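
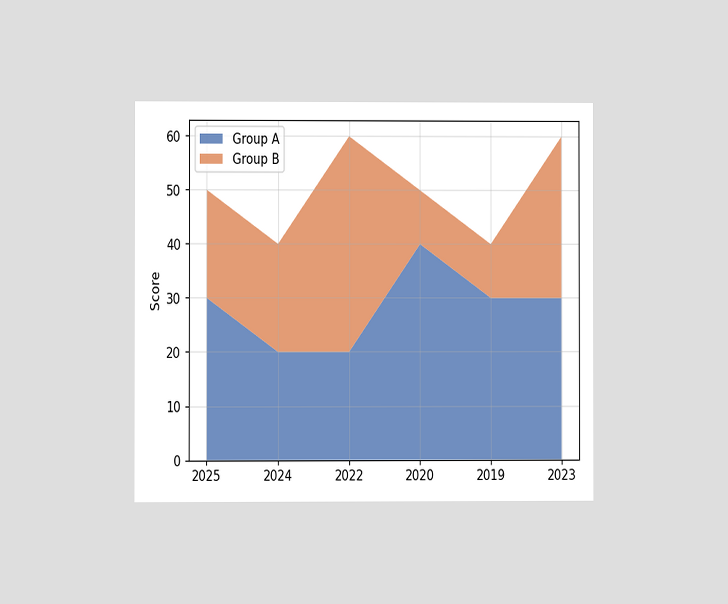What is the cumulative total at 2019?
The chart is viewed at a slight angle. The stacked total at 2019 reaches 40.

40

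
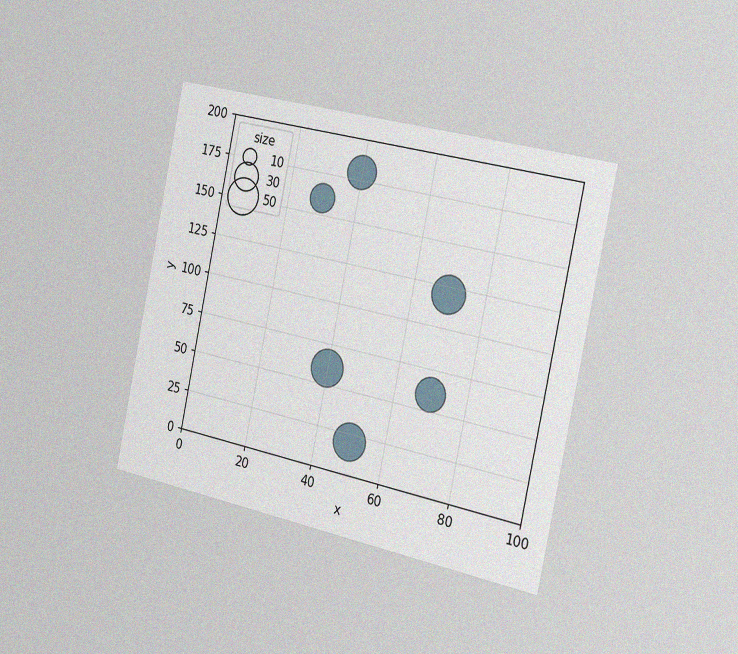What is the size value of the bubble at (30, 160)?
30

The chart is tilted about 12° clockwise and viewed slightly from the right, with some photo noise. Matching the bubble at (30, 160) against the size legend gives 30.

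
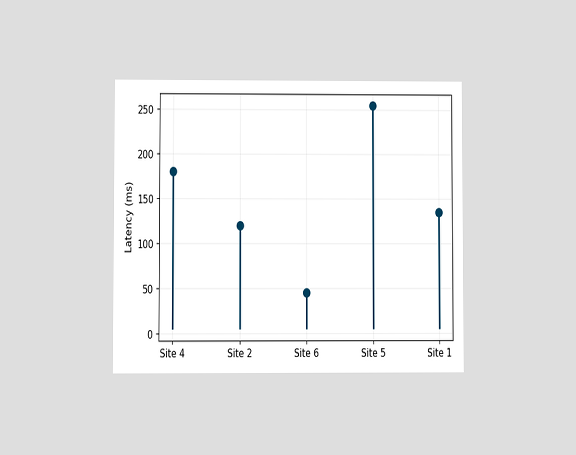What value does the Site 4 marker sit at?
The chart is viewed at a slight angle. The Site 4 marker sits at 180ms.

180ms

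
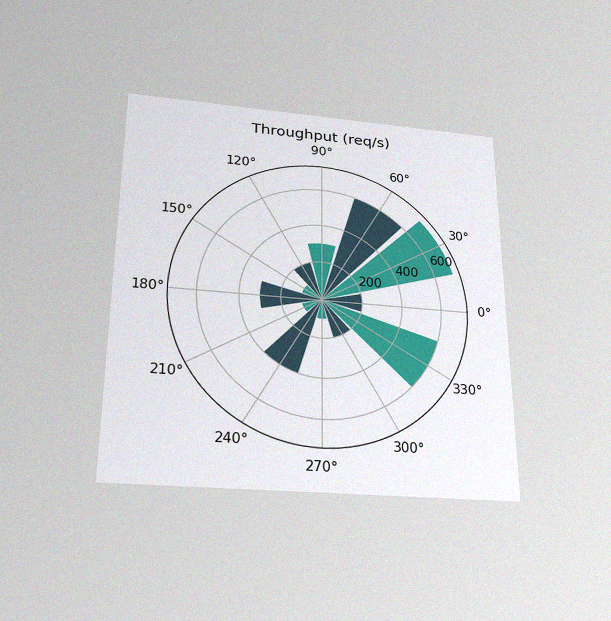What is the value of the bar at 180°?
The chart is viewed slightly from below, with some photo noise. The bar at 180° reaches 300req/s on the radial axis.

300req/s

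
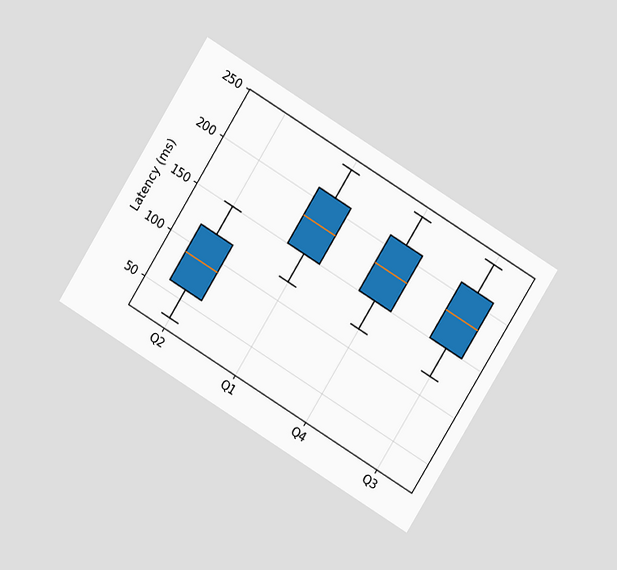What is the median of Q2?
The chart is tilted about 32° clockwise and viewed at a slight angle. The median line in the Q2 box sits at 90ms.

90ms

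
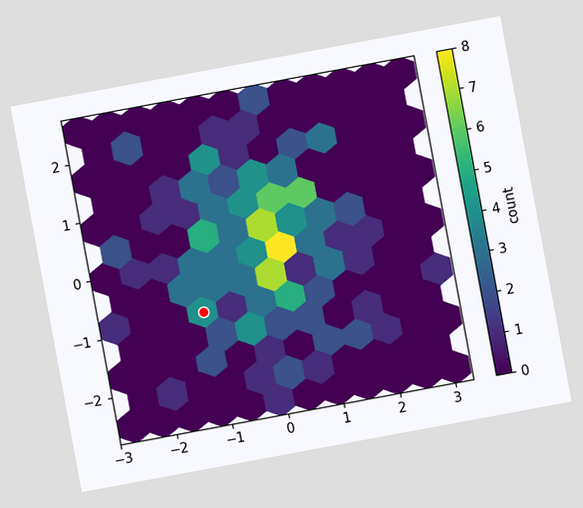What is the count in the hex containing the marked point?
The chart is tilted about 10° counter-clockwise. The marked hex reads 4 on the colorbar.

4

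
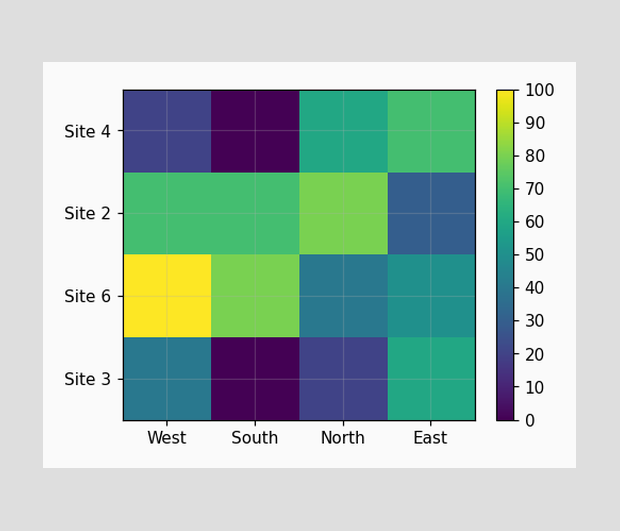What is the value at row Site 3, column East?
Matching cell (Site 3, East) against the colorbar gives 60.

60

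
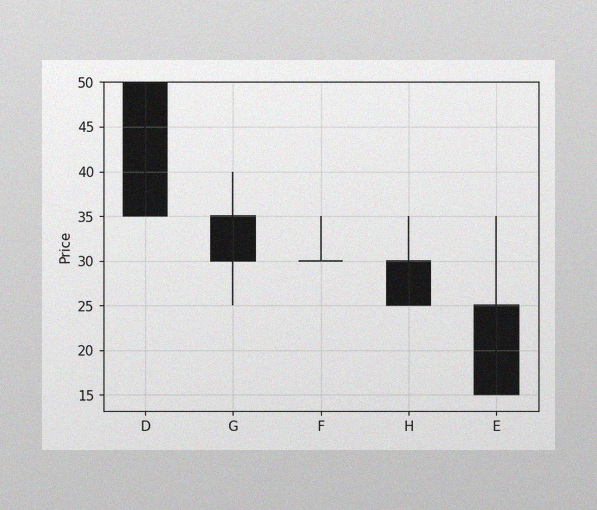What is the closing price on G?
The image has some photo noise and uneven lighting. The G candle closes at 30.

30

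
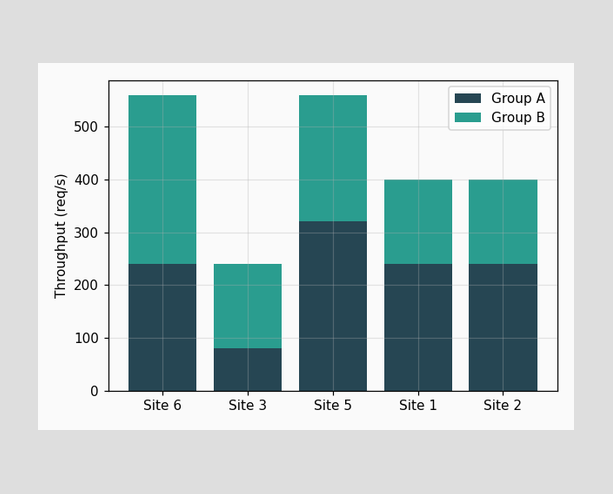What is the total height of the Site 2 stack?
400req/s

The Site 2 stack's top reaches 400req/s on the y-axis.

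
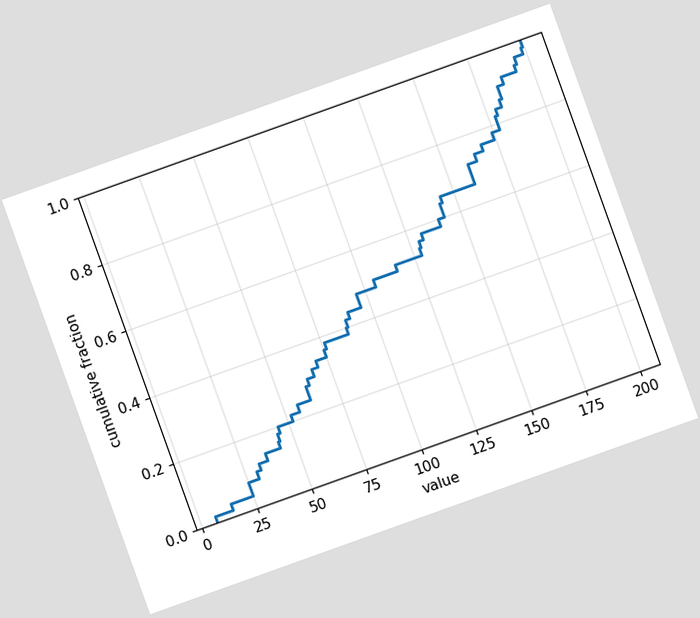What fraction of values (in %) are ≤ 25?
8%

The chart is tilted about 20° counter-clockwise. At x=25 the ECDF step is at 8%.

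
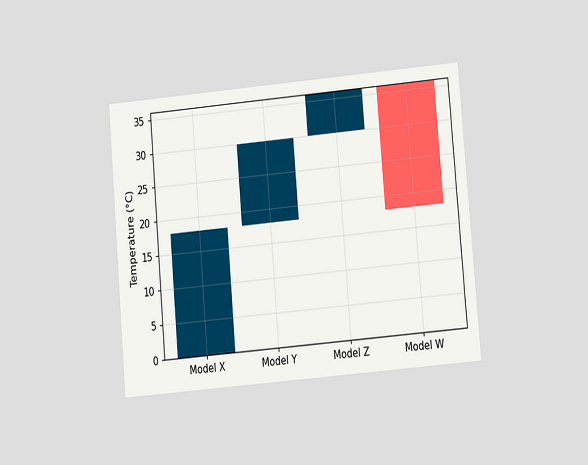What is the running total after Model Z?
The chart is tilted about 5° counter-clockwise and viewed at a slight angle. After Model Z the running total reaches 36°C.

36°C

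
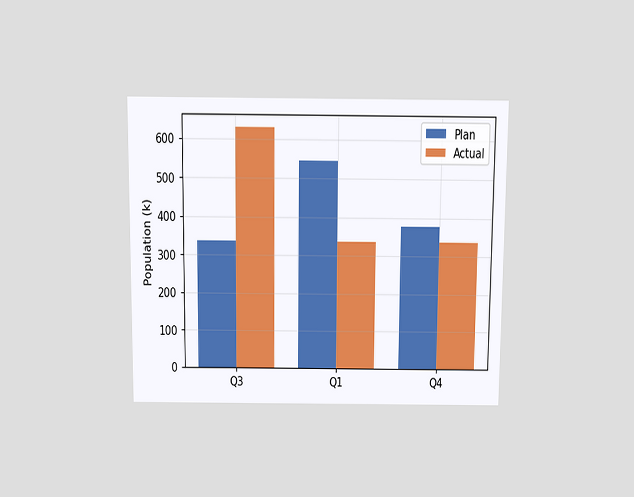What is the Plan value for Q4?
378k

The chart is viewed slightly from above. The Plan bar at Q4 reaches 378k on the y-axis.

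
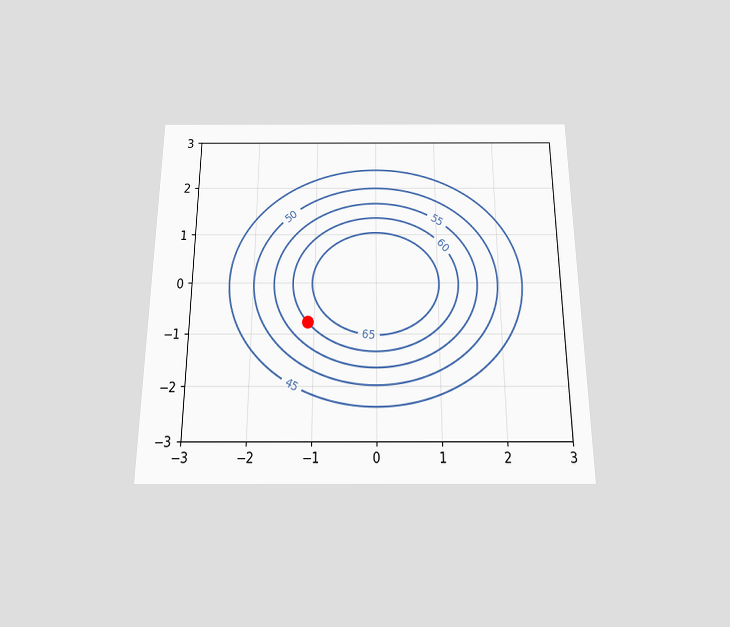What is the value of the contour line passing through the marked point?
The chart is viewed slightly from below. The marked point sits on the contour labelled 60.

60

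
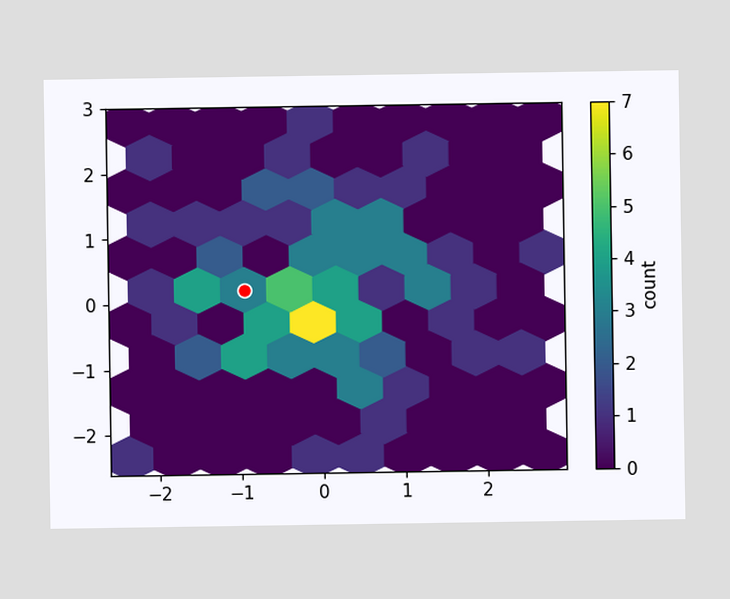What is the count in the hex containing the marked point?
The marked hex reads 3 on the colorbar.

3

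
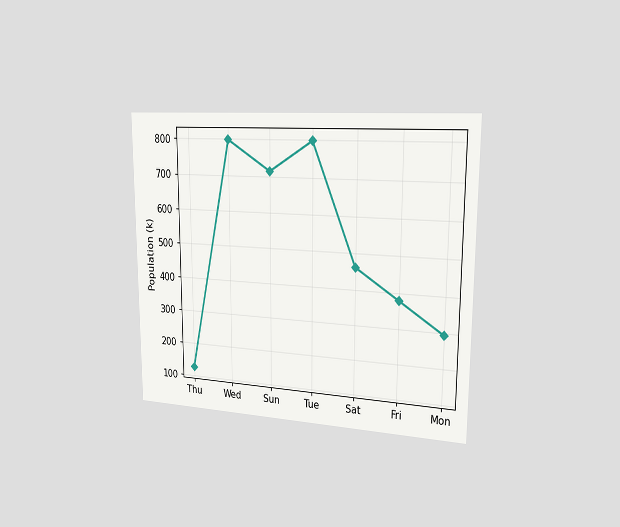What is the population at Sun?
714k

The chart is viewed slightly from the right. At Sun, the line is at 714k.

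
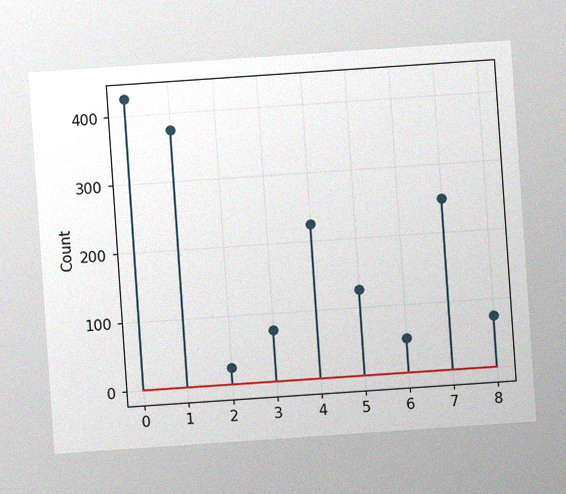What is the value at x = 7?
The chart is tilted about 4° counter-clockwise, with some photo noise. The stem at x=7 reaches 250.

250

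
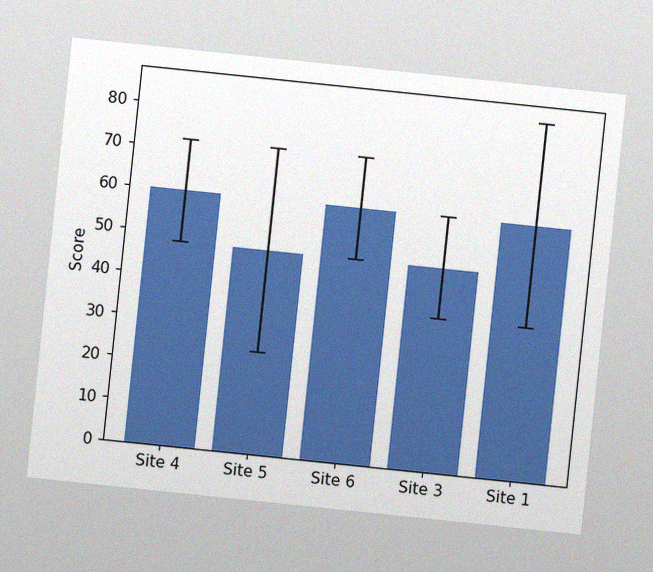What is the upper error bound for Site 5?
The chart is tilted about 6° clockwise, with some photo noise. The Site 5 bar's upper whisker reaches 72.

72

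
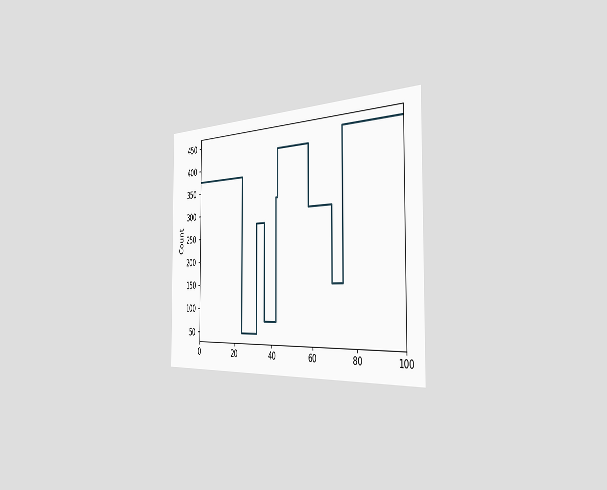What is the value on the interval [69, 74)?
150

The chart is viewed slightly from the right. On [69, 74) the step sits at 150.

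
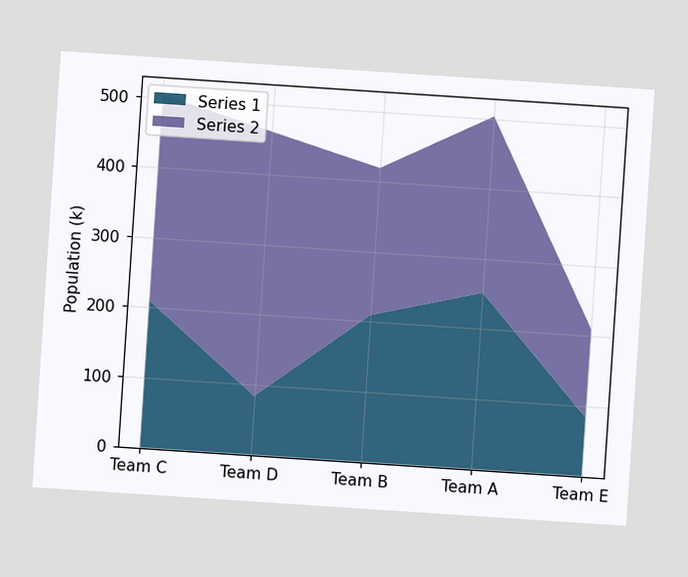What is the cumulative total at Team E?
210k

The chart is tilted about 4° clockwise. The stacked total at Team E reaches 210k.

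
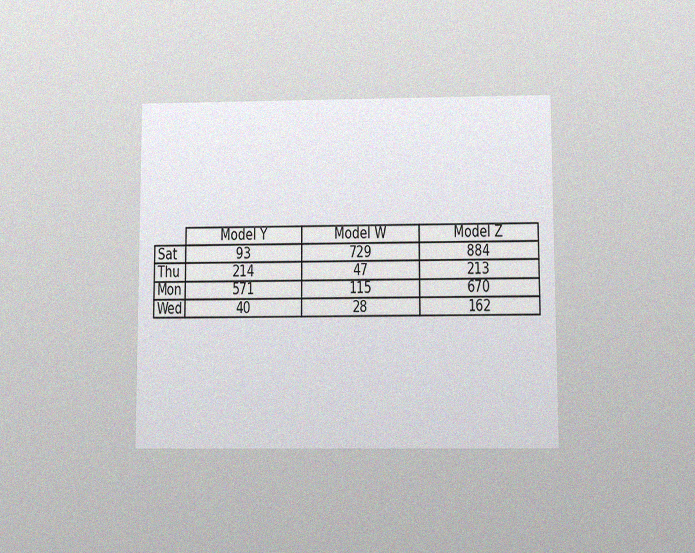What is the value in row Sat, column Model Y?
The chart is viewed slightly from below, with some photo noise. The (Sat, Model Y) cell reads 93.

93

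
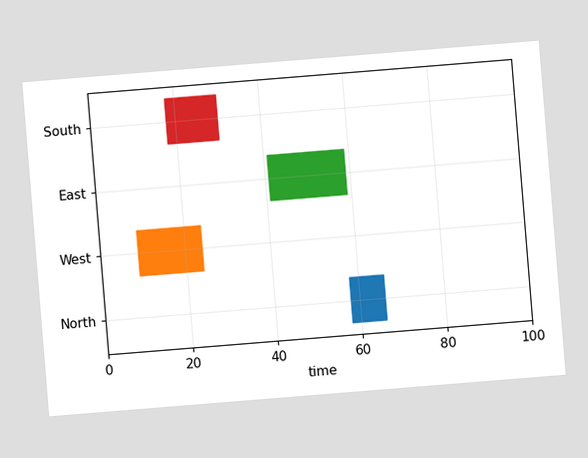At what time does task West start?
9

The chart is tilted about 5° counter-clockwise. The West bar begins at t=9.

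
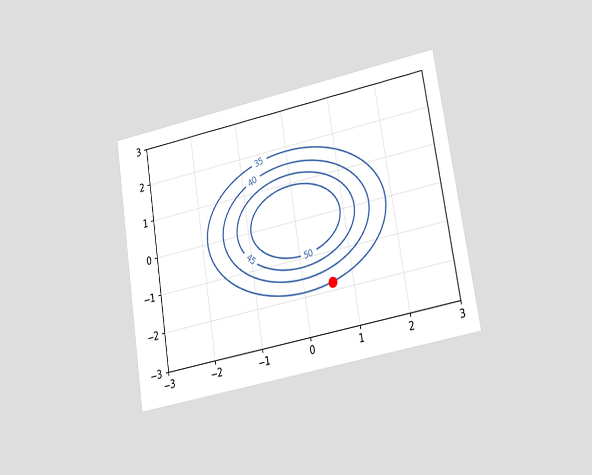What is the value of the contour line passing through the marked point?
35

The chart is tilted about 9° counter-clockwise and viewed at a slight angle. The marked point sits on the contour labelled 35.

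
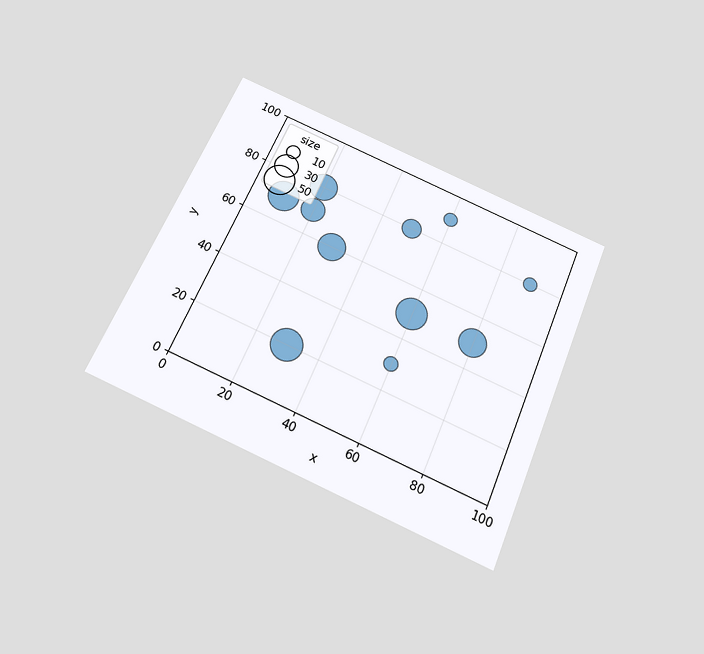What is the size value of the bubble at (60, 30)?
The chart is tilted about 23° clockwise and viewed slightly from below. Matching the bubble at (60, 30) against the size legend gives 10.

10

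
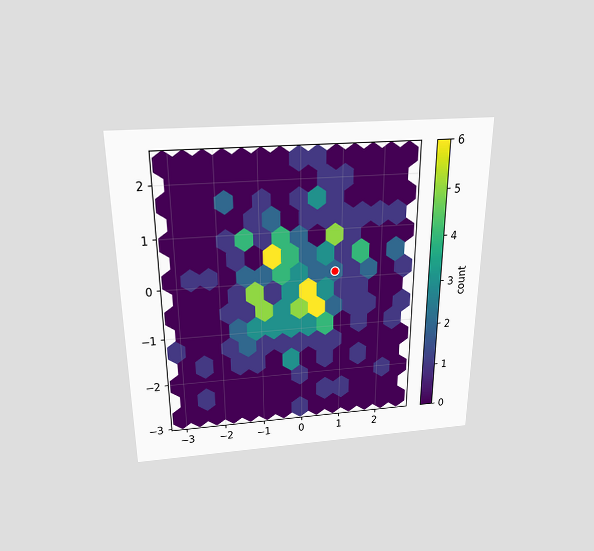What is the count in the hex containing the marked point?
2

The chart is viewed slightly from above. The marked hex reads 2 on the colorbar.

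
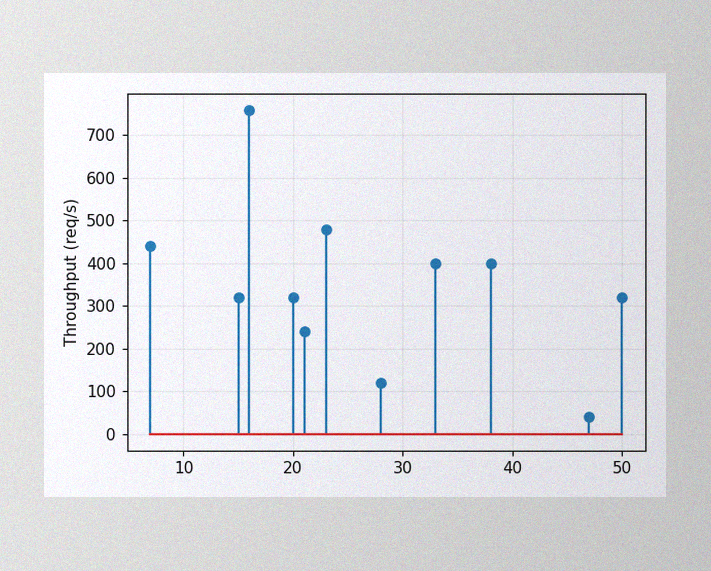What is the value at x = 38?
The image has some photo noise and uneven lighting. The stem at x=38 reaches 400req/s.

400req/s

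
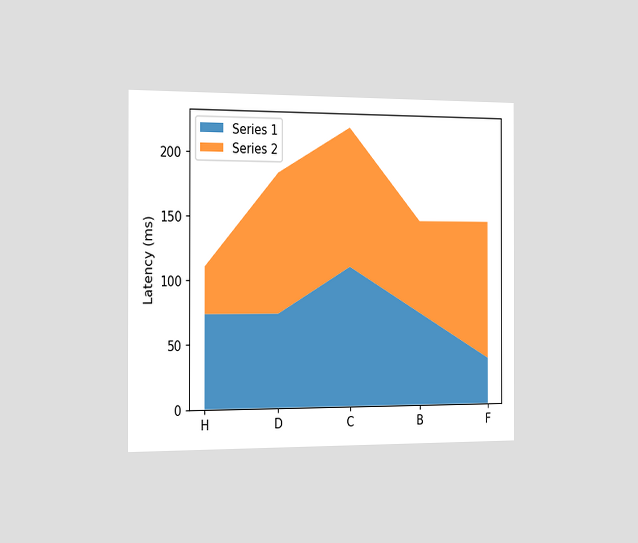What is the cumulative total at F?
148ms

The chart is viewed slightly from the left. The stacked total at F reaches 148ms.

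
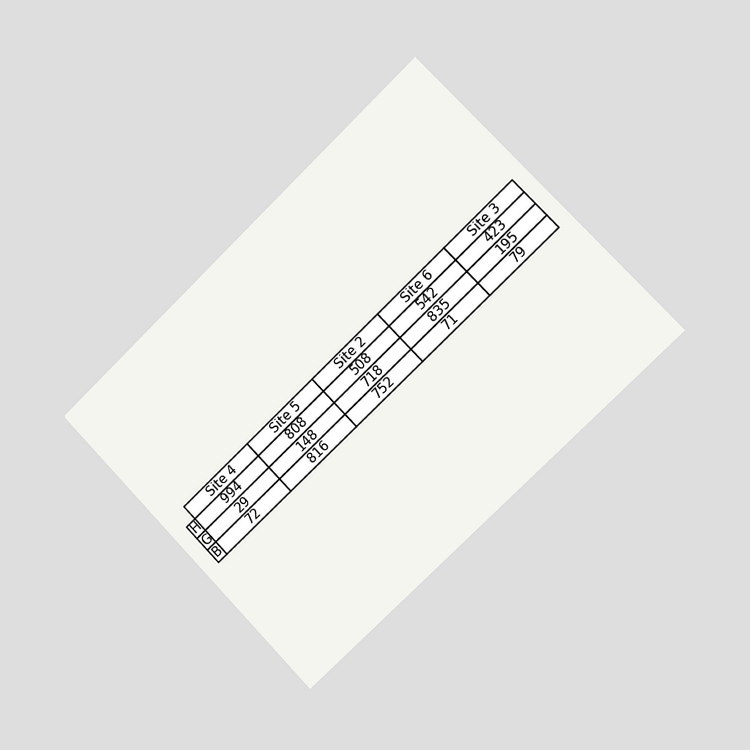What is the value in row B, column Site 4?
72

The chart is tilted about 44° counter-clockwise and viewed slightly from the right. The (B, Site 4) cell reads 72.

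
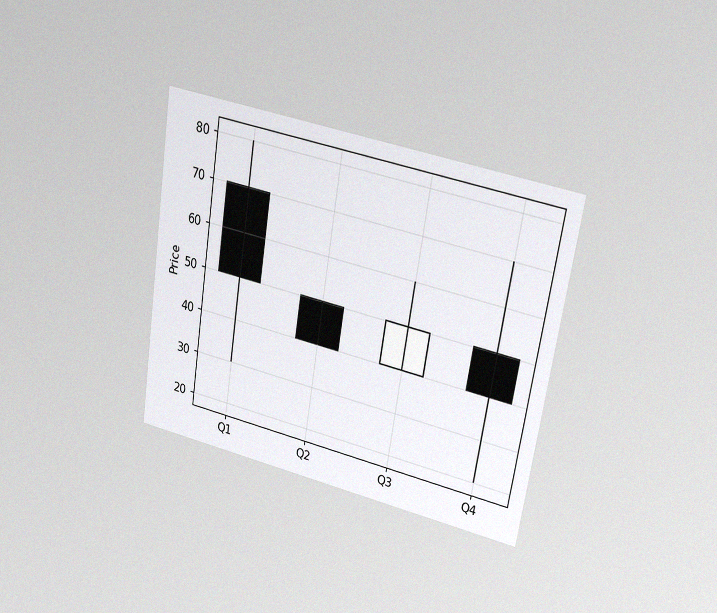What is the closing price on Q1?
The chart is tilted about 9° clockwise and viewed at a slight angle, with some photo noise. The Q1 candle closes at 50.

50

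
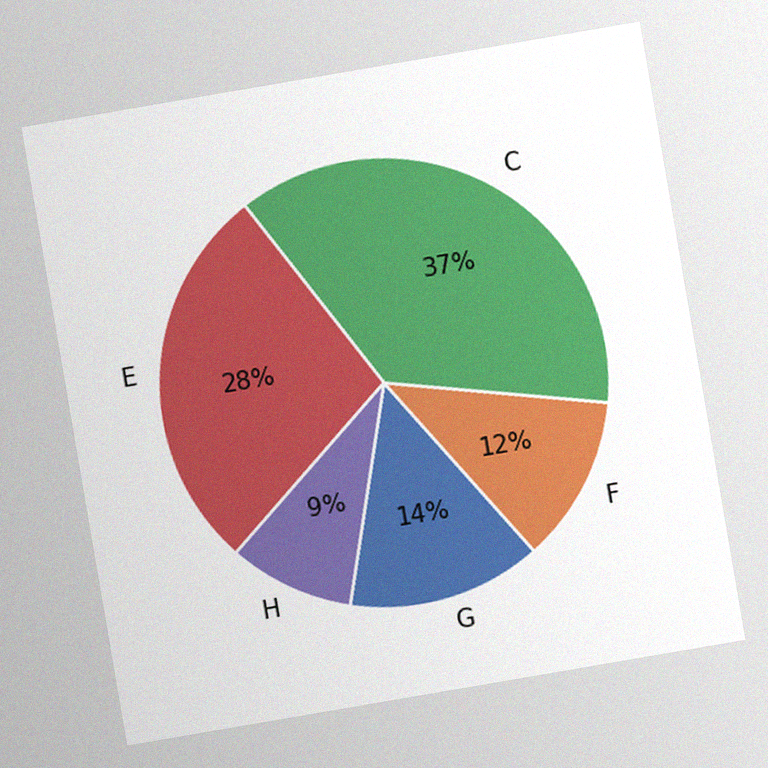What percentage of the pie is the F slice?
12%

The chart is tilted about 10° counter-clockwise, with some photo noise. The F slice takes up 12% of the pie.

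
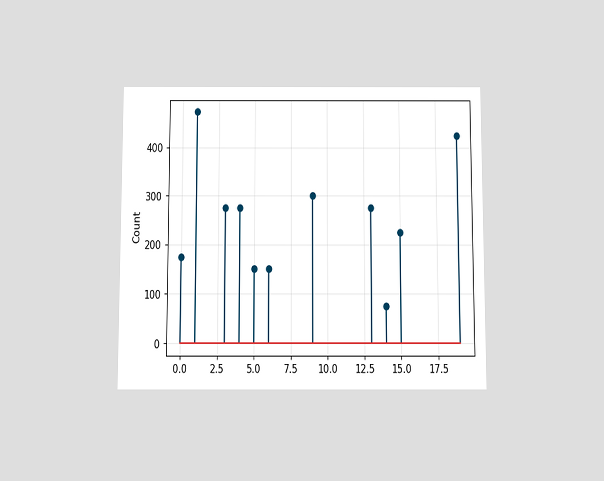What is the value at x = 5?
The chart is viewed slightly from below. The stem at x=5 reaches 150.

150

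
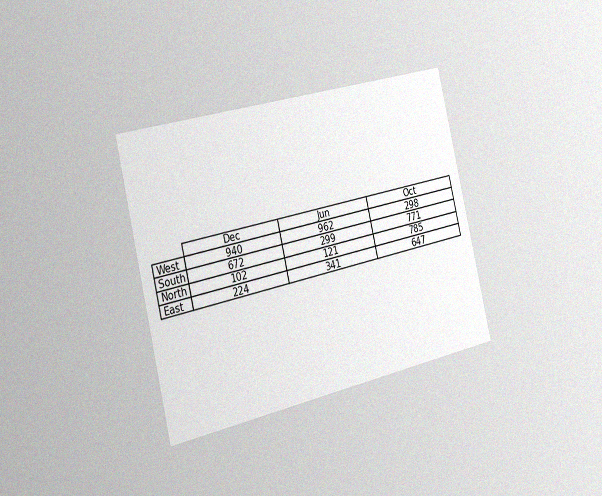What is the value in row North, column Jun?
The chart is tilted about 13° counter-clockwise and viewed slightly from the left, with some photo noise. The (North, Jun) cell reads 121.

121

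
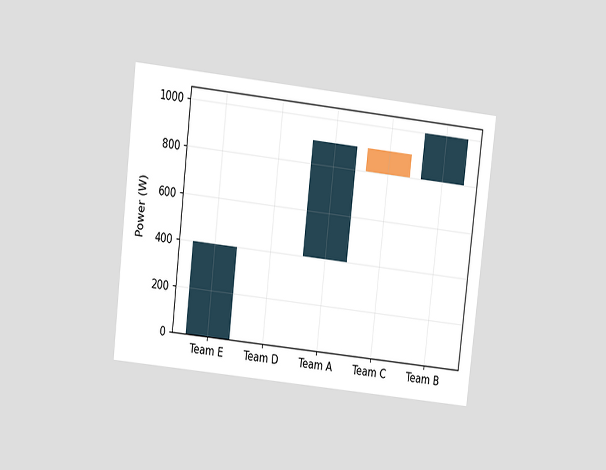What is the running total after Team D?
400W

The chart is tilted about 7° clockwise and viewed slightly from above. After Team D the running total reaches 400W.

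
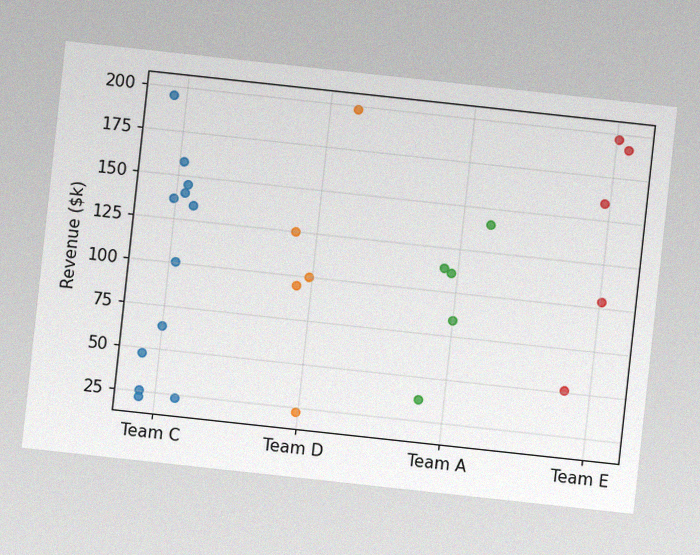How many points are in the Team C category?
The chart is tilted about 6° clockwise, with some photo noise. Counting the markers in the Team C column gives 12.

12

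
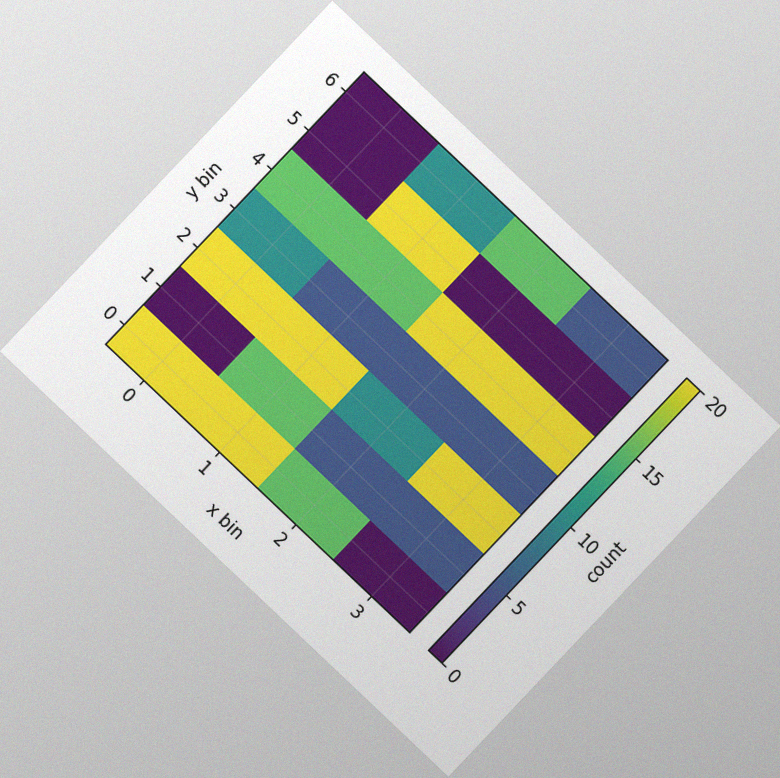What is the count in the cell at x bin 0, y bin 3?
The chart is tilted about 43° clockwise, with some photo noise. Matching the cell (0, 3) against the colorbar gives 10.

10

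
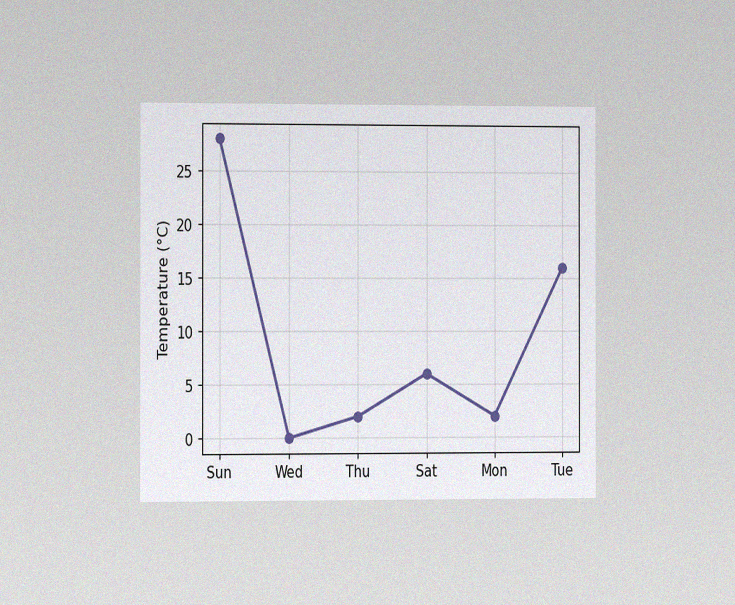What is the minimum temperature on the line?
The chart is viewed slightly from the left, with some photo noise. The lowest point is at Wed, and reading across to the y-axis gives 0°C.

0°C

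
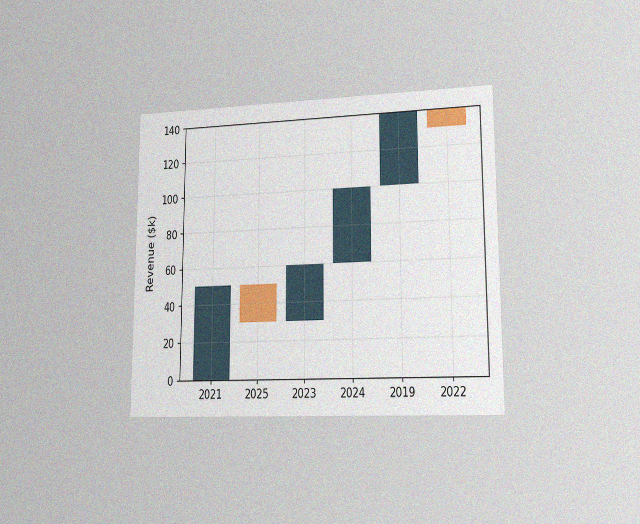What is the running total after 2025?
The chart is viewed slightly from the right, with some photo noise. After 2025 the running total reaches $30k.

$30k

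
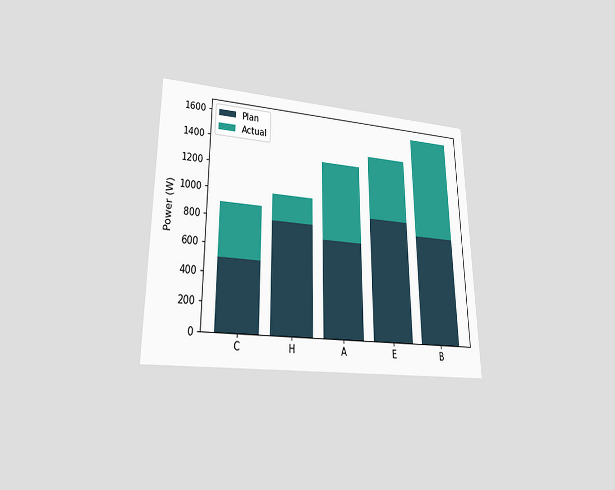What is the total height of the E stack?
The chart is viewed at a slight angle. The E stack's top reaches 1400W on the y-axis.

1400W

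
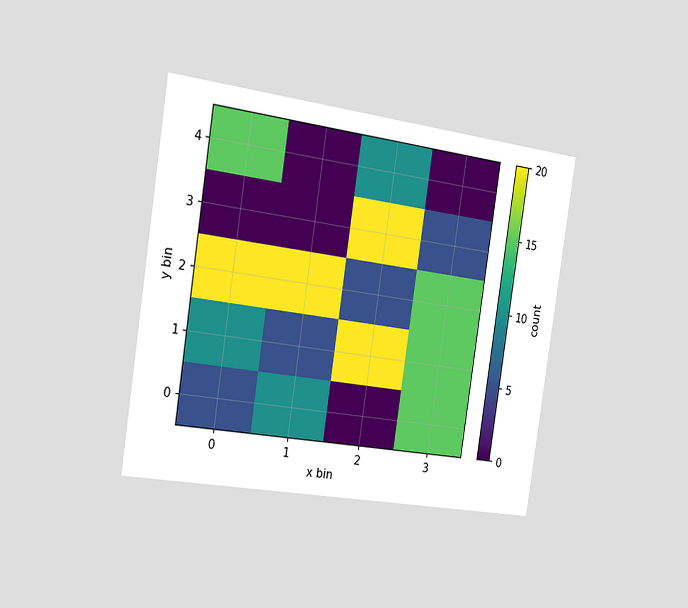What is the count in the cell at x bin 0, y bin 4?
15

The chart is tilted about 8° clockwise and viewed slightly from the left. Matching the cell (0, 4) against the colorbar gives 15.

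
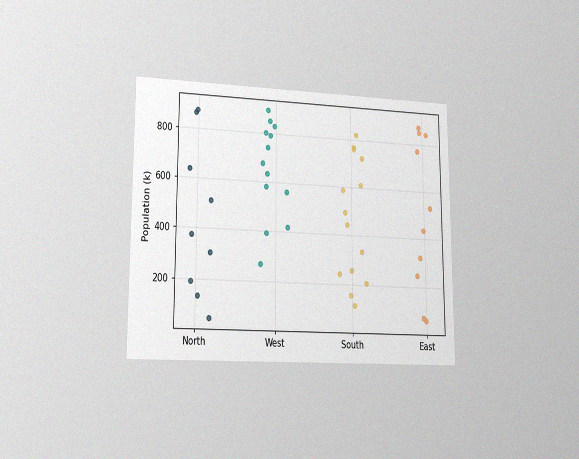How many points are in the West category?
13

The chart is viewed slightly from the left, with some photo noise. Counting the markers in the West column gives 13.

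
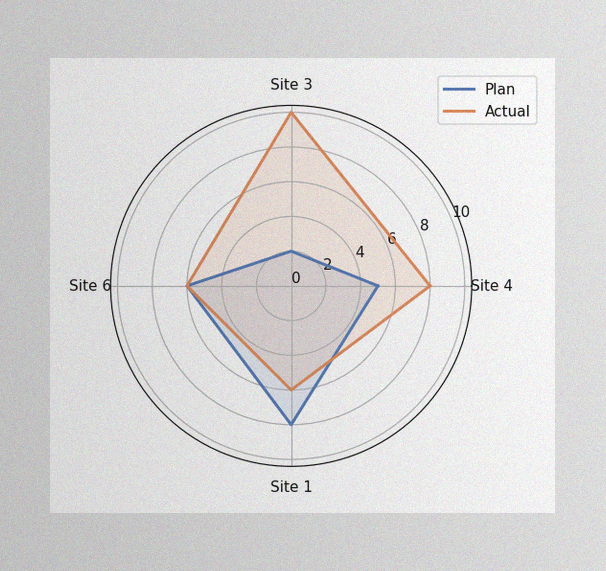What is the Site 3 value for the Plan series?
The image has some photo noise and uneven lighting. On the Site 3 axis, Plan reaches 2.

2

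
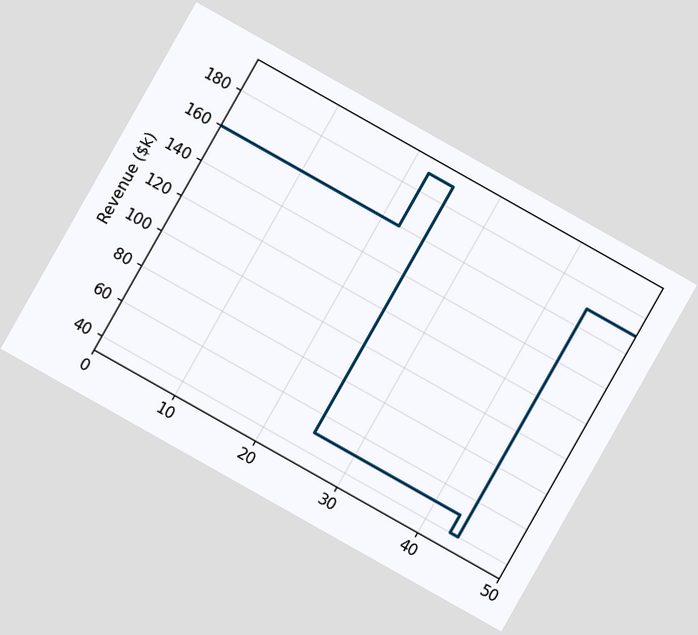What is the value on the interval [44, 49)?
$170k

The chart is tilted about 29° clockwise. On [44, 49) the step sits at $170k.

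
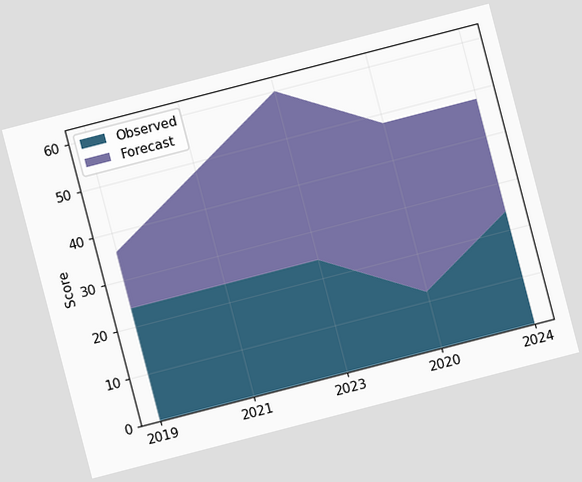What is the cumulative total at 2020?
48

The chart is tilted about 15° counter-clockwise. The stacked total at 2020 reaches 48.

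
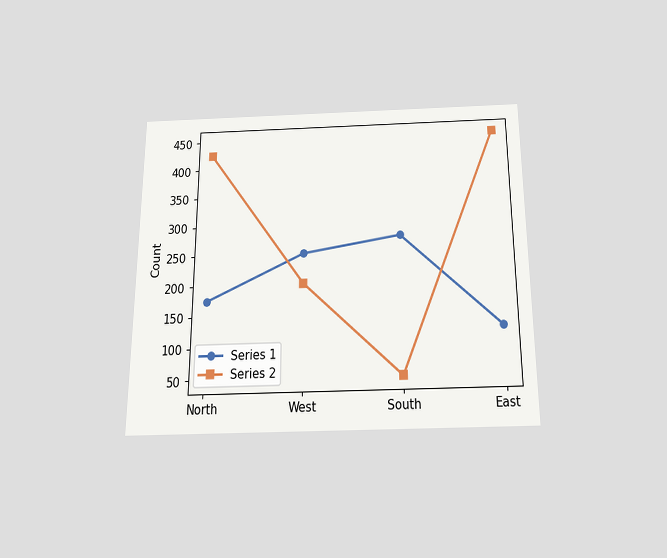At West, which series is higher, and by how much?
Series 1, by 50

The chart is viewed slightly from below. At West, Series 1 sits above the other line by 50.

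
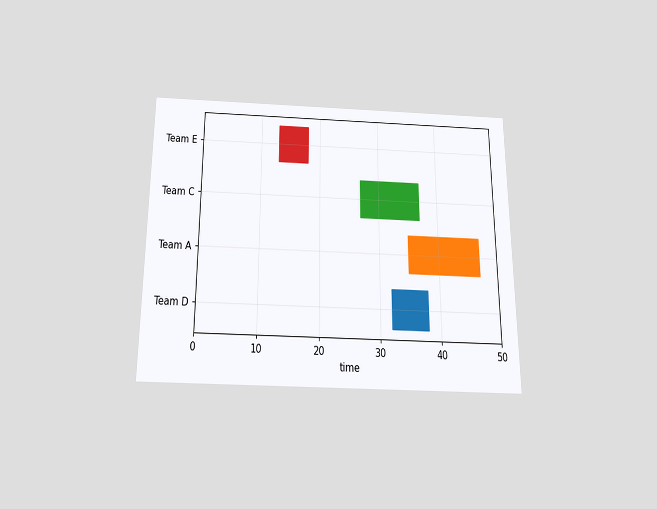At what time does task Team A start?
35

The chart is viewed slightly from below. The Team A bar begins at t=35.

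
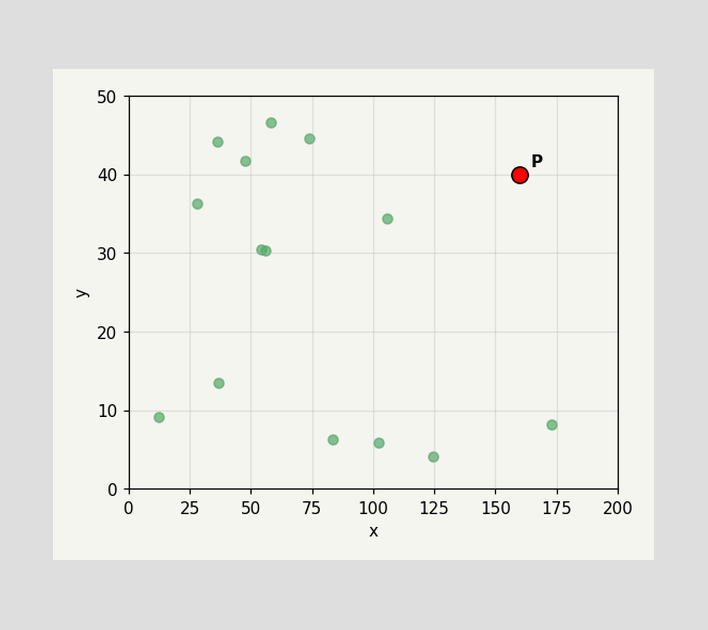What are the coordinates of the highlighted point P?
(160, 40)

Following the gridlines from P to each axis, P sits at (160, 40).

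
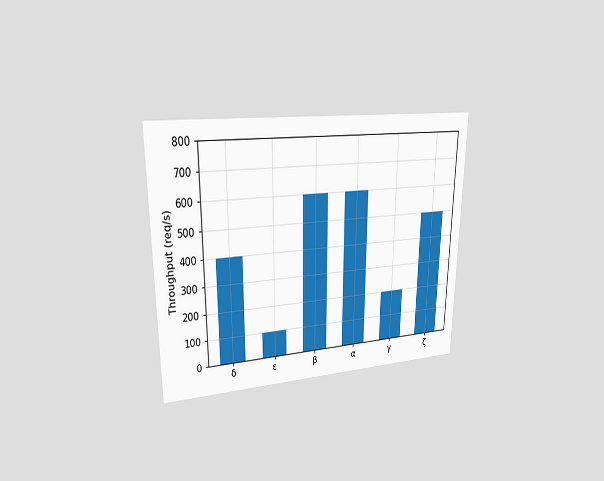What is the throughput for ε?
The chart is viewed at a slight angle. Reading along the chart's y-axis, the ε bar reaches 100req/s.

100req/s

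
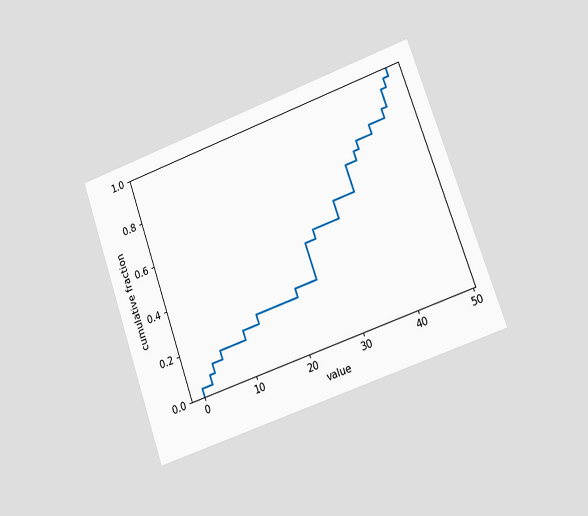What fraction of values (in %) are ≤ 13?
The chart is tilted about 19° counter-clockwise and viewed slightly from the right. At x=13 the ECDF step is at 24%.

24%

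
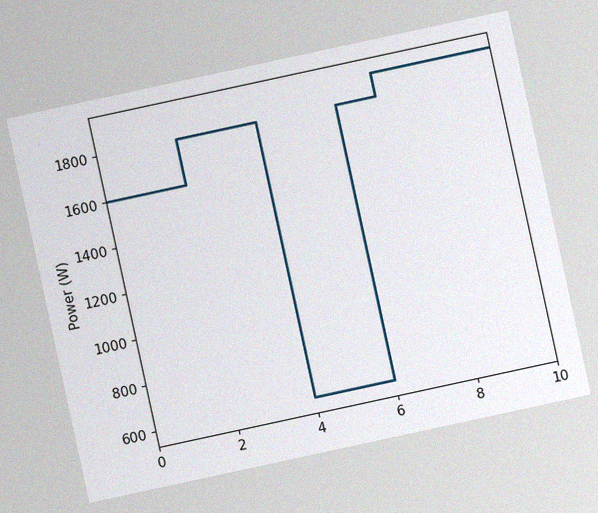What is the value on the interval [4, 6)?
600W

The chart is tilted about 12° counter-clockwise, with some photo noise. On [4, 6) the step sits at 600W.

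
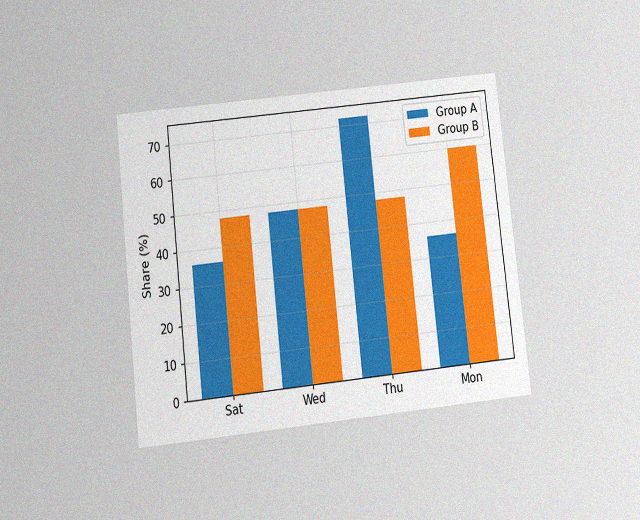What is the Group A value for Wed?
The chart is tilted about 6° counter-clockwise and viewed slightly from below, with some photo noise. The Group A bar at Wed reaches 48% on the y-axis.

48%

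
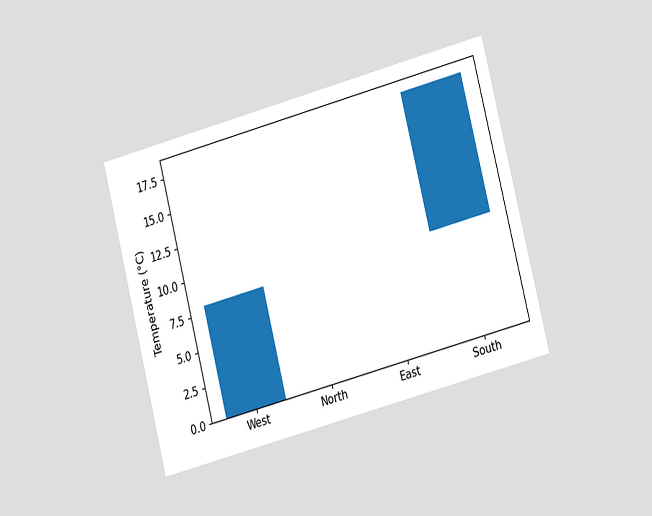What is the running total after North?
The chart is tilted about 15° counter-clockwise and viewed at a slight angle. After North the running total reaches 8°C.

8°C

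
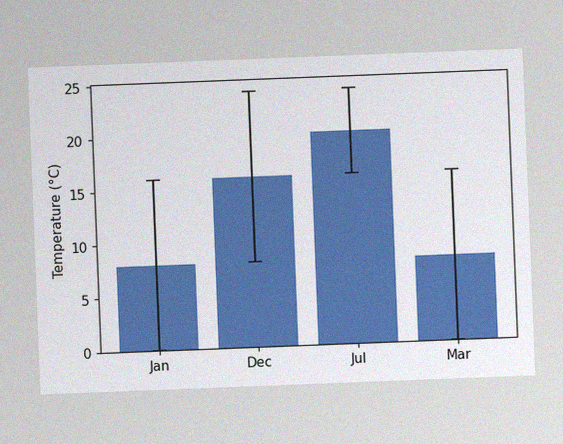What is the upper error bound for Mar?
16°C

The chart is tilted about 2° counter-clockwise, with some photo noise. The Mar bar's upper whisker reaches 16°C.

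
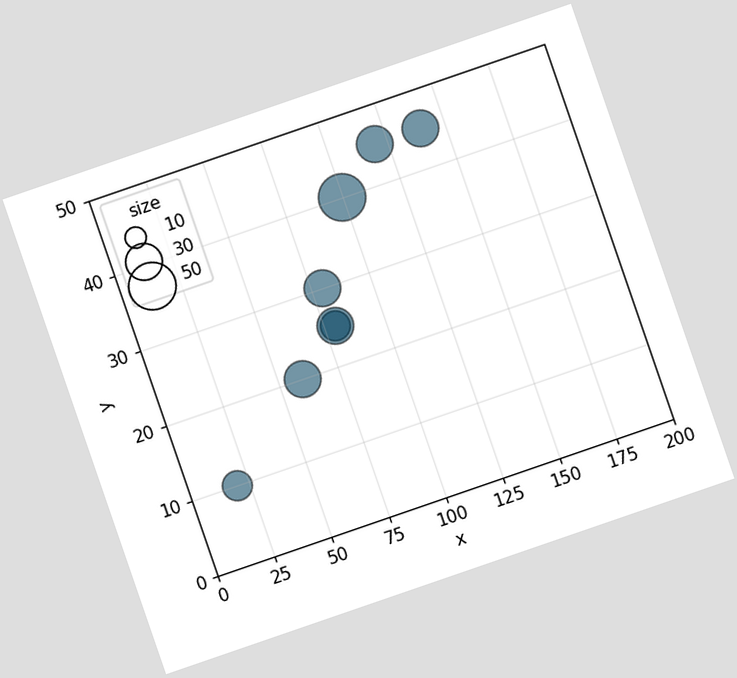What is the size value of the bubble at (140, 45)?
30

The chart is tilted about 19° counter-clockwise. Matching the bubble at (140, 45) against the size legend gives 30.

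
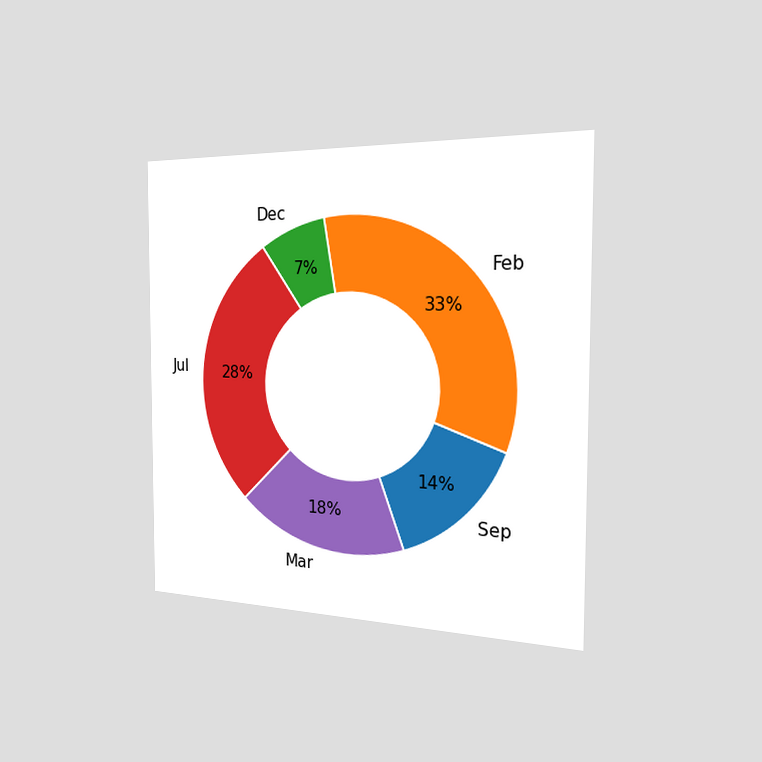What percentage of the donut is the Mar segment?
The chart is viewed slightly from the right. The Mar segment takes up 18% of the ring.

18%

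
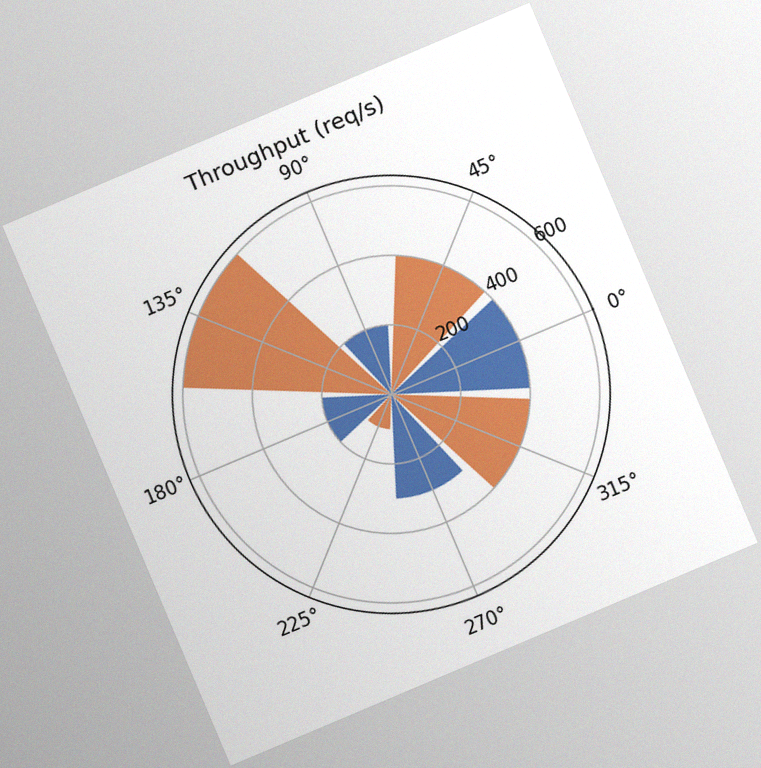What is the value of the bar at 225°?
The chart is tilted about 23° counter-clockwise, with some photo noise. The bar at 225° reaches 100req/s on the radial axis.

100req/s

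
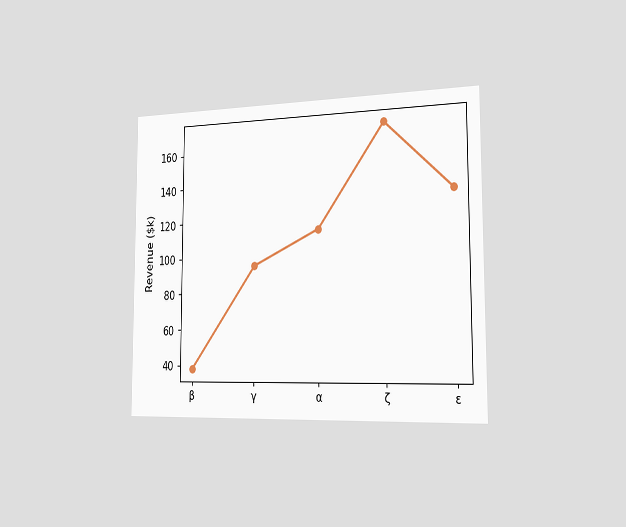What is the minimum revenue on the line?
$38k

The chart is viewed slightly from the right. The lowest point is at β, and reading across to the y-axis gives $38k.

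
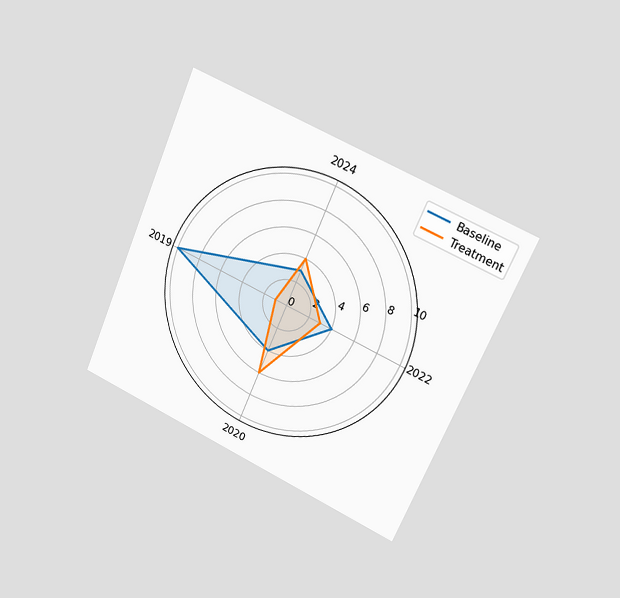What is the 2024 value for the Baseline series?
3

The chart is tilted about 23° clockwise and viewed slightly from the right. On the 2024 axis, Baseline reaches 3.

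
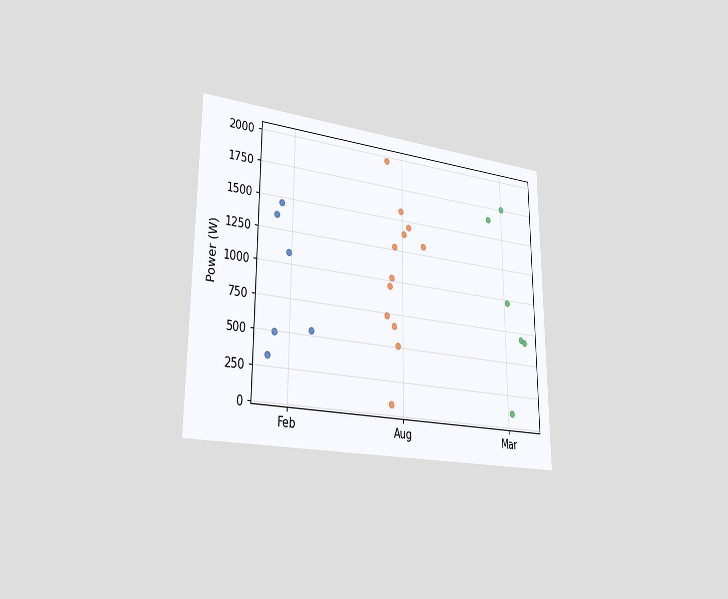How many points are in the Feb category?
6

The chart is viewed slightly from the left. Counting the markers in the Feb column gives 6.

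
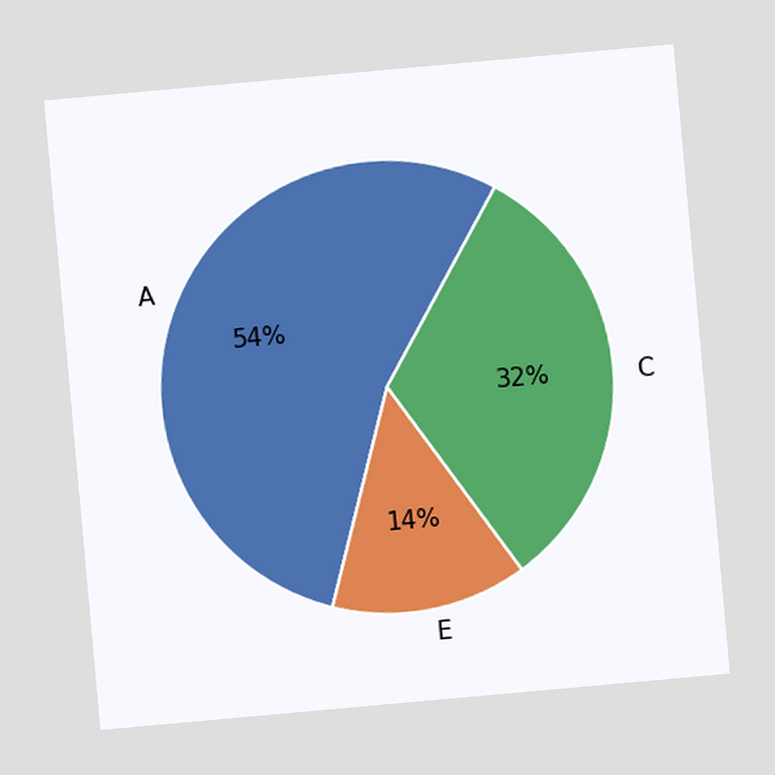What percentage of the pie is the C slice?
32%

The chart is tilted about 5° counter-clockwise. The C slice takes up 32% of the pie.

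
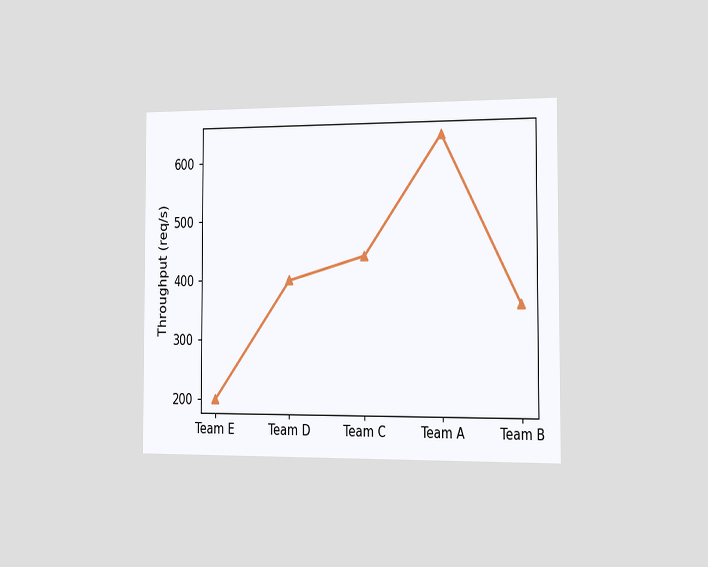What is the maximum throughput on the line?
The chart is viewed slightly from the right. The highest point is at Team A, and reading across to the y-axis gives 640req/s.

640req/s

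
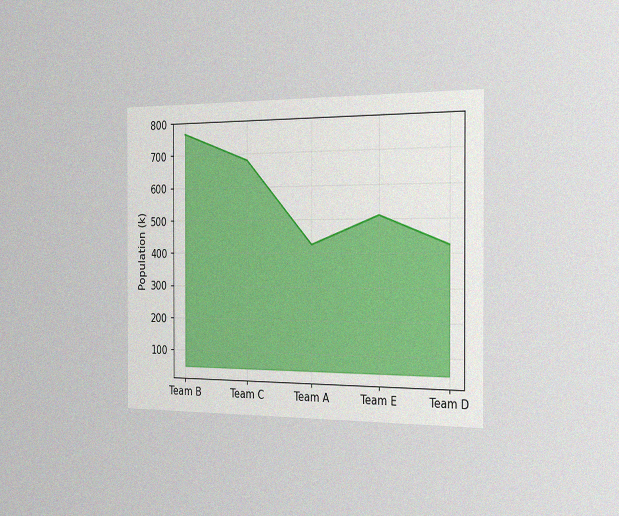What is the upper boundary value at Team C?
The chart is viewed slightly from the right, with some photo noise. At Team C the upper boundary is at 680k.

680k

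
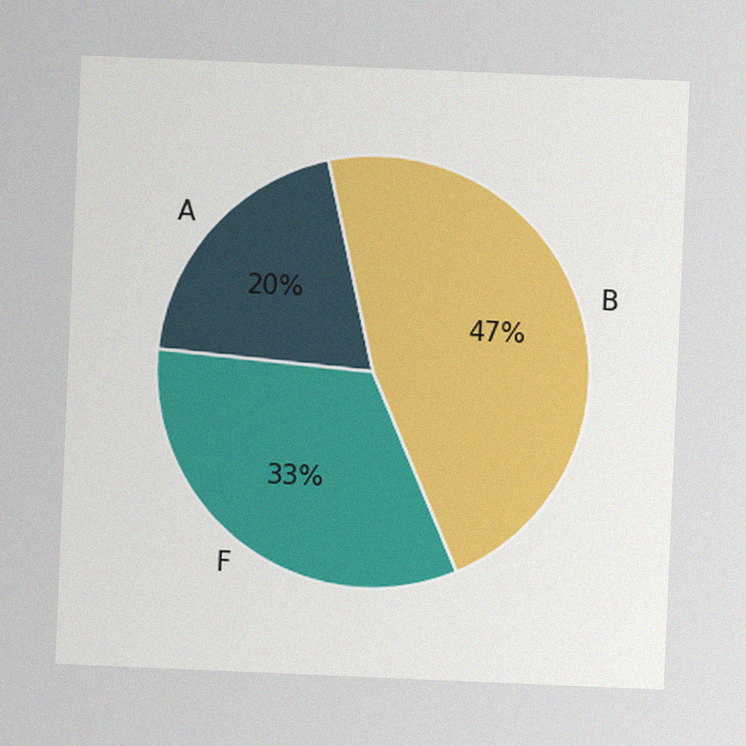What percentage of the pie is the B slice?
47%

The chart is tilted about 2° clockwise, with some photo noise. The B slice takes up 47% of the pie.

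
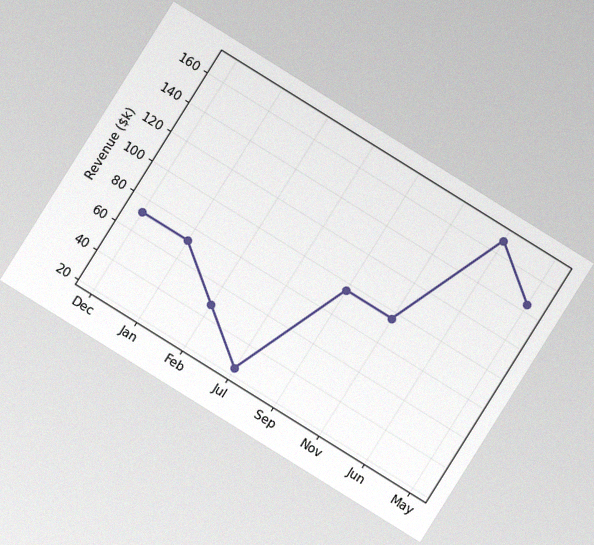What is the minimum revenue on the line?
$24k

The chart is tilted about 32° clockwise, with some photo noise. The lowest point is at Jul, and reading across to the y-axis gives $24k.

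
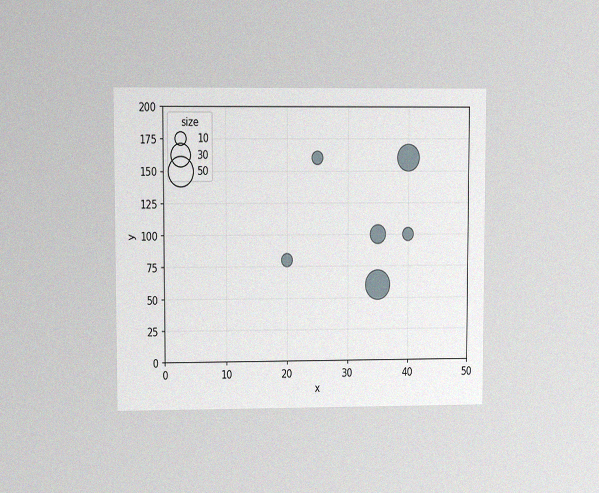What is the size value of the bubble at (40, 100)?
10

The chart is viewed at a slight angle, with some photo noise. Matching the bubble at (40, 100) against the size legend gives 10.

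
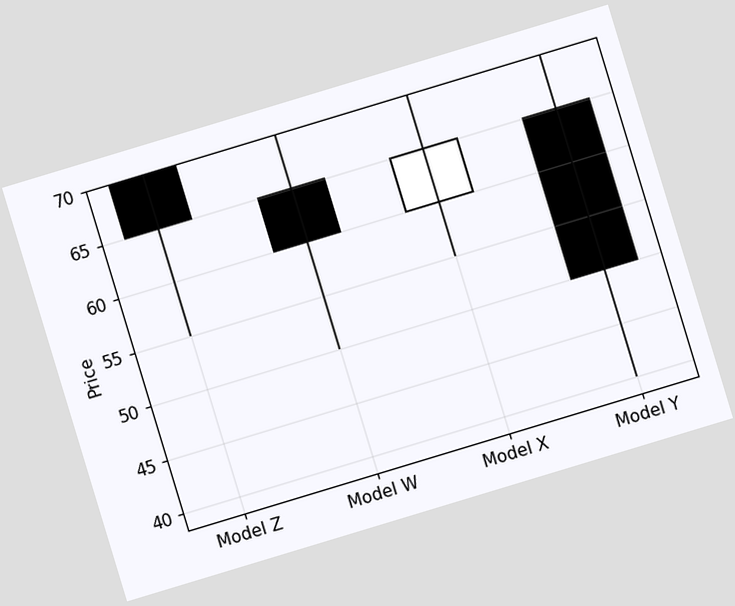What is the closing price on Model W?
60

The chart is tilted about 17° counter-clockwise. The Model W candle closes at 60.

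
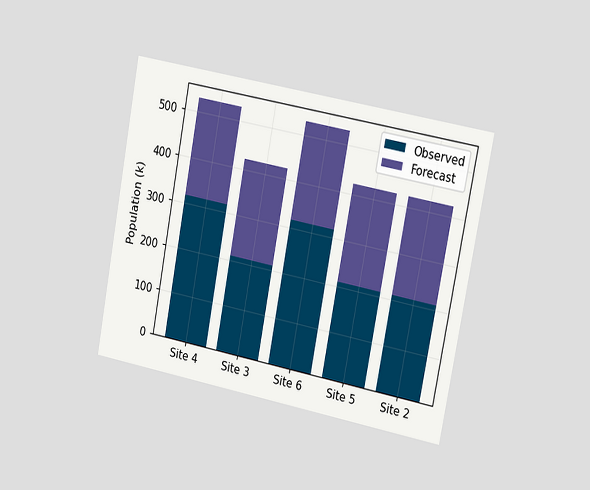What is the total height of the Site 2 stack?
The chart is tilted about 11° clockwise and viewed slightly from the right. The Site 2 stack's top reaches 424k on the y-axis.

424k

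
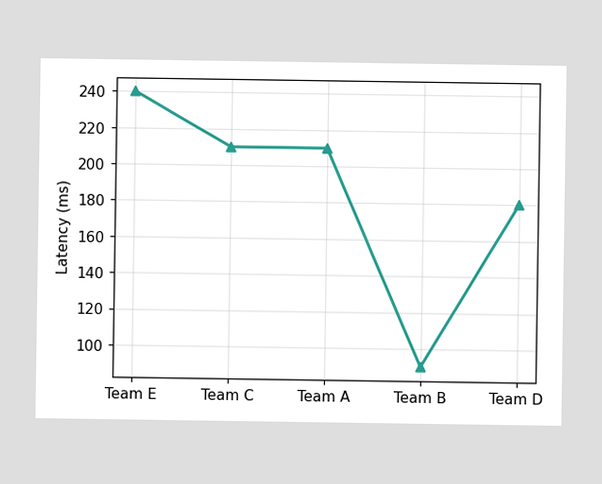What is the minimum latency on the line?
90ms

The lowest point is at Team B, and reading across to the y-axis gives 90ms.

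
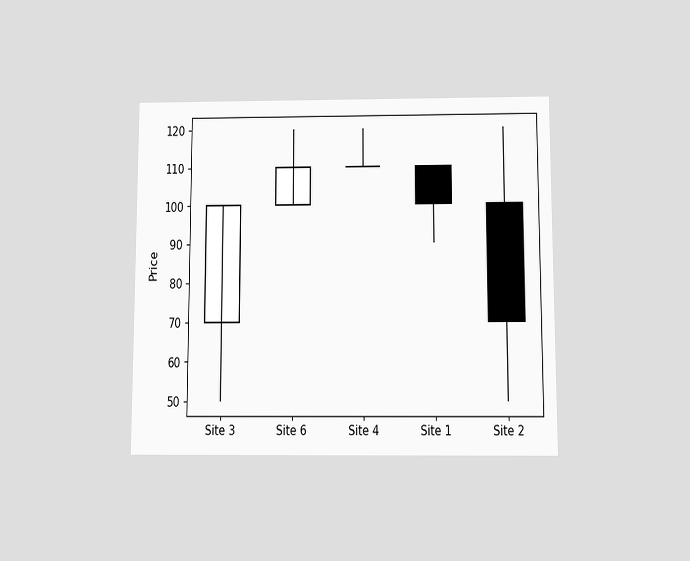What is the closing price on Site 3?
100

The chart is viewed slightly from below. The Site 3 candle closes at 100.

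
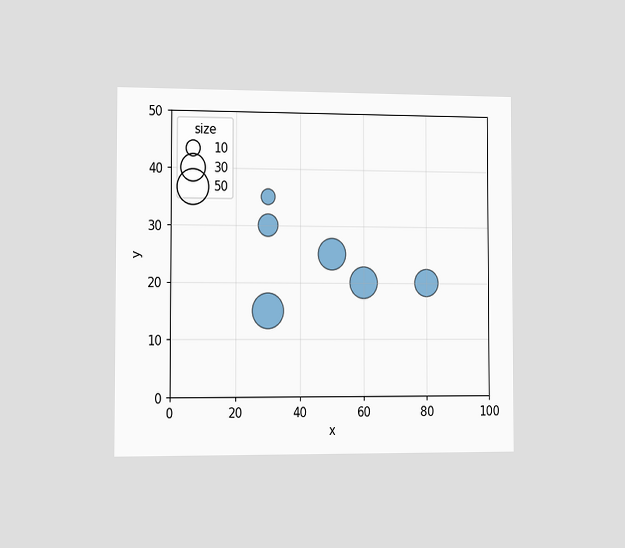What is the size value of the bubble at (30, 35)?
10

The chart is viewed slightly from the left. Matching the bubble at (30, 35) against the size legend gives 10.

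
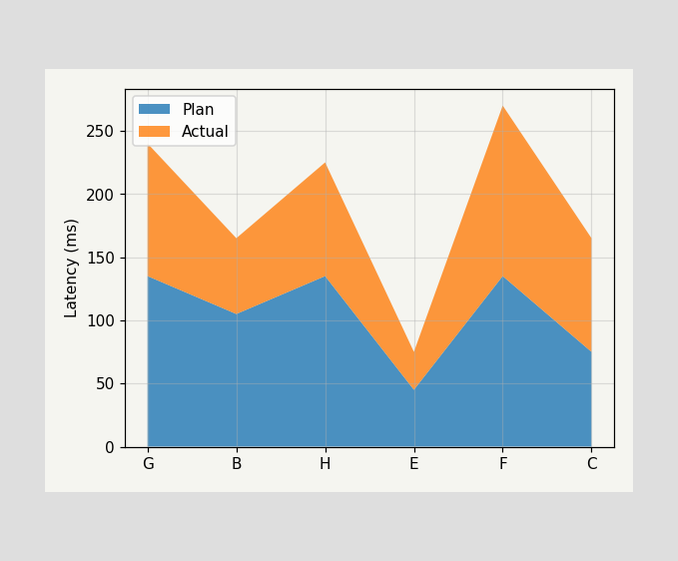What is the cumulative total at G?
The stacked total at G reaches 240ms.

240ms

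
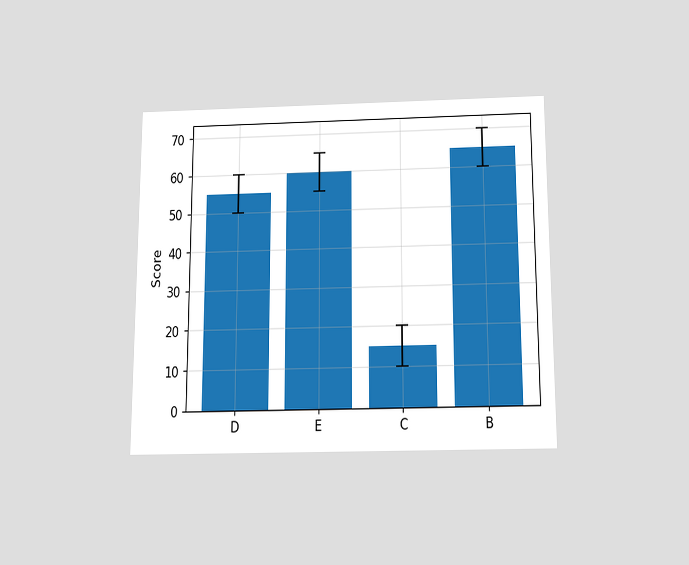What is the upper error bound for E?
The chart is viewed slightly from below. The E bar's upper whisker reaches 65.

65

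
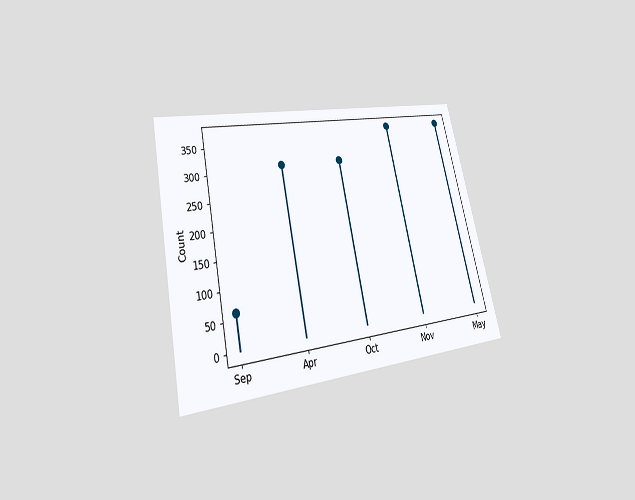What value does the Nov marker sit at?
372

The chart is tilted about 12° counter-clockwise and viewed at a slight angle. The Nov marker sits at 372.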